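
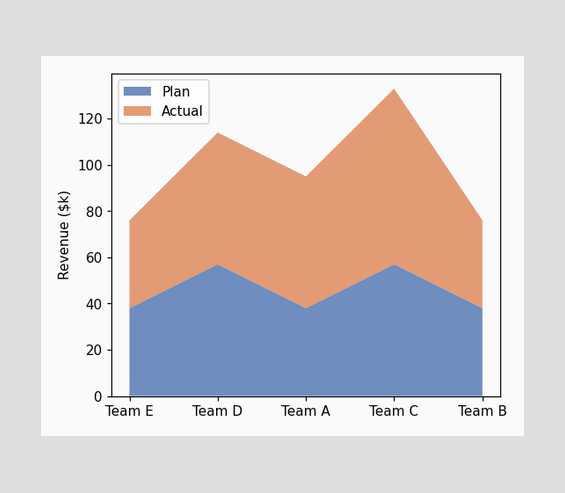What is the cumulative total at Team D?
The stacked total at Team D reaches $114k.

$114k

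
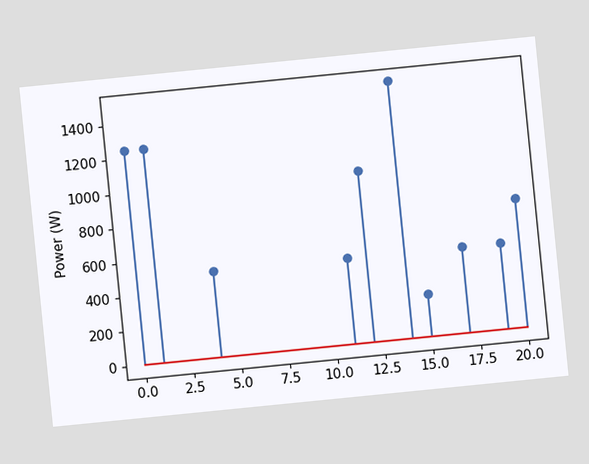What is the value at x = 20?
750W

The chart is tilted about 6° counter-clockwise. The stem at x=20 reaches 750W.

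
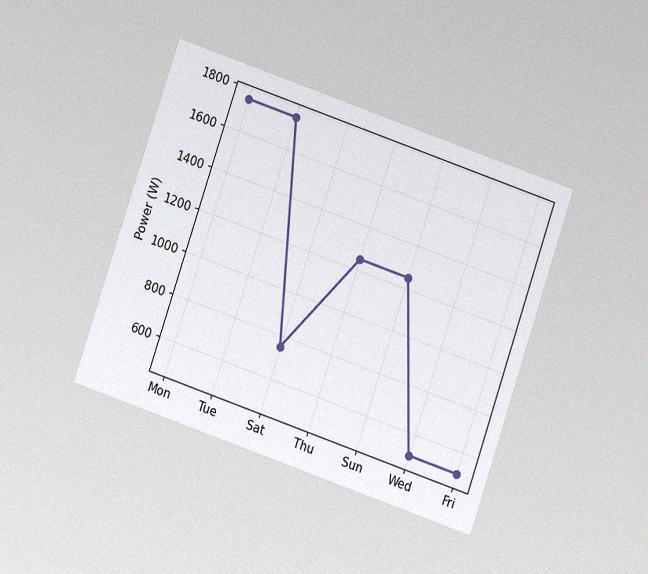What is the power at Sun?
The chart is tilted about 19° clockwise and viewed at a slight angle, with some photo noise. At Sun, the line is at 1250W.

1250W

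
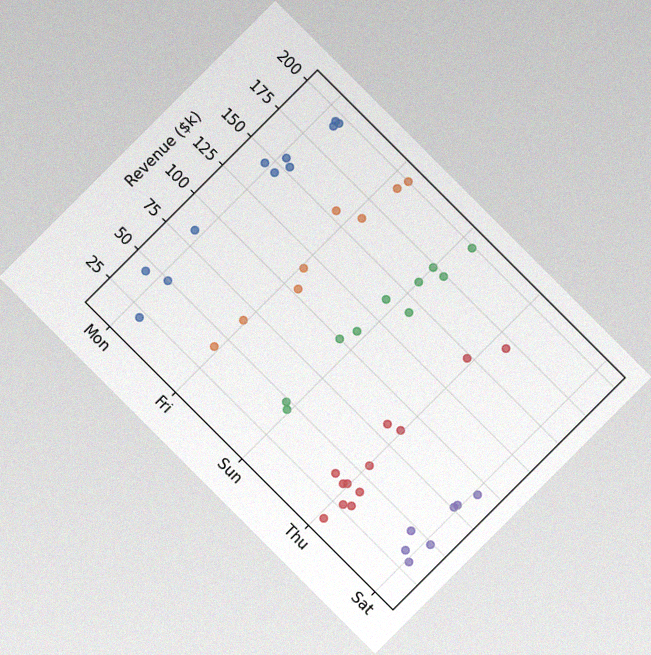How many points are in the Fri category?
The chart is tilted about 45° clockwise, with some photo noise. Counting the markers in the Fri column gives 8.

8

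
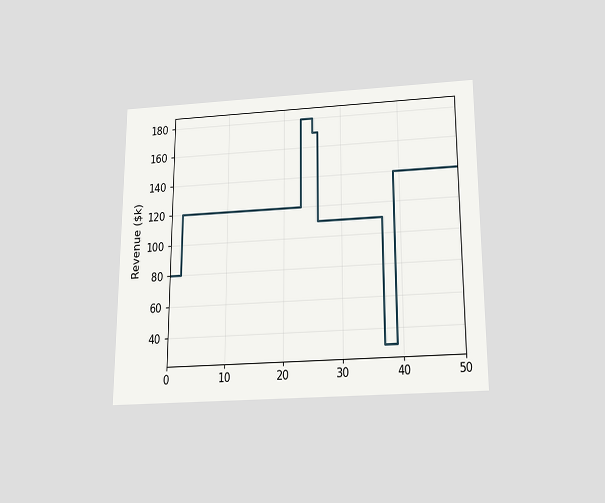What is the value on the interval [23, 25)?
$180k

The chart is viewed slightly from below. On [23, 25) the step sits at $180k.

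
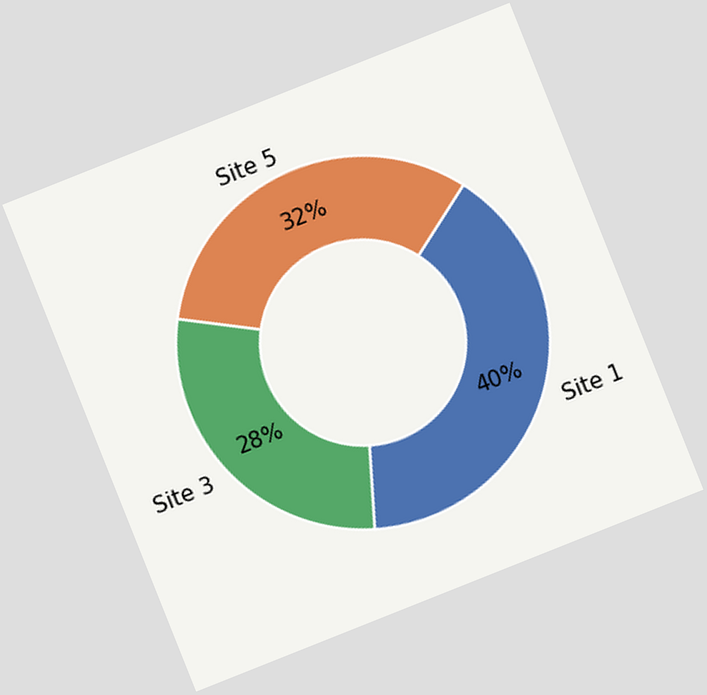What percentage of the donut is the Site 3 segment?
The chart is tilted about 22° counter-clockwise. The Site 3 segment takes up 28% of the ring.

28%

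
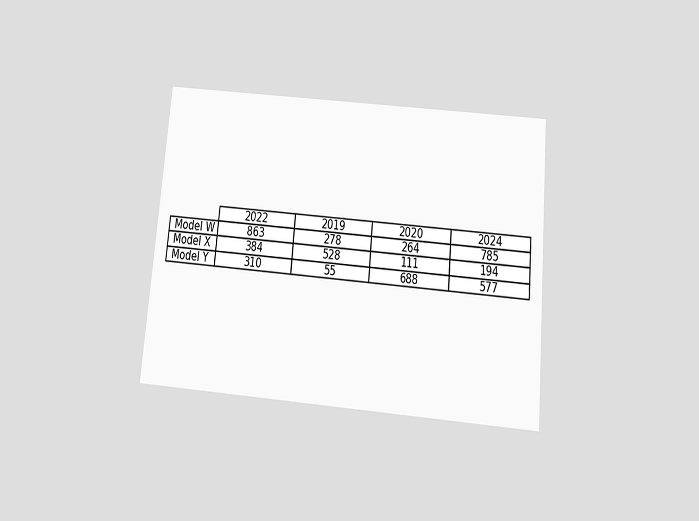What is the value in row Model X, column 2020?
The chart is tilted about 5° clockwise and viewed slightly from below. The (Model X, 2020) cell reads 111.

111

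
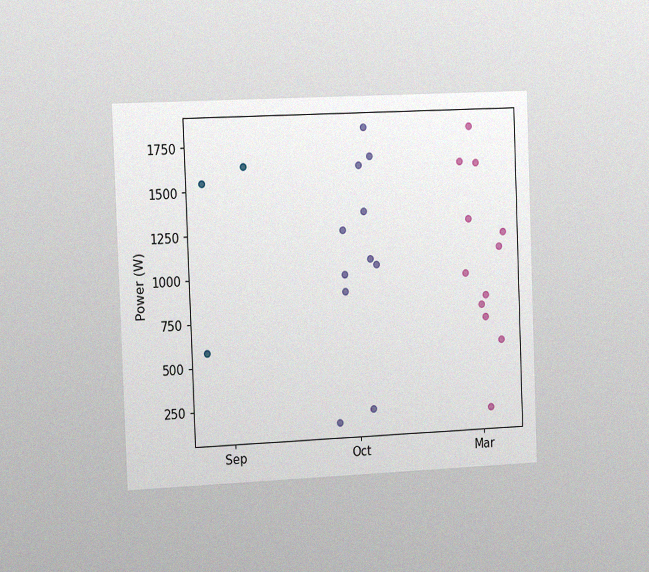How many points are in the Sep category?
The chart is tilted about 2° counter-clockwise and viewed slightly from the left, with some photo noise. Counting the markers in the Sep column gives 3.

3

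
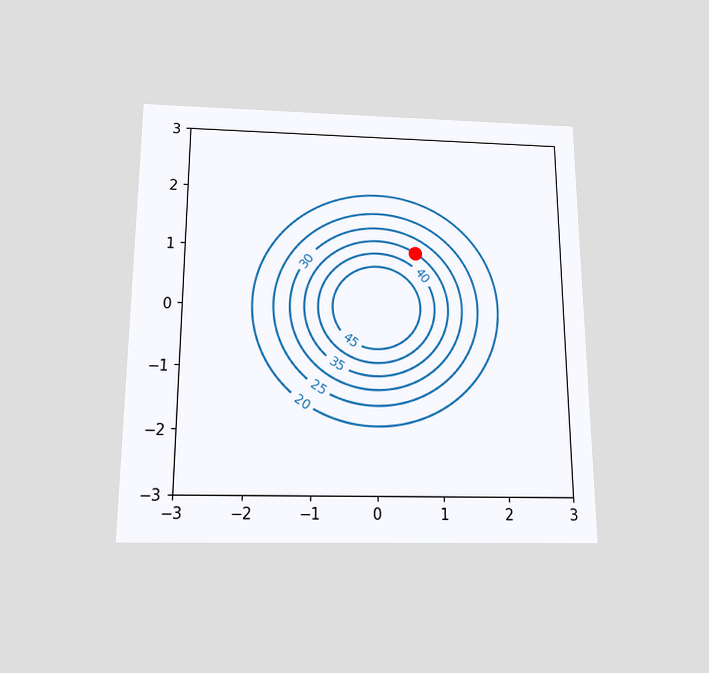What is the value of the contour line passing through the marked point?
The chart is viewed slightly from below. The marked point sits on the contour labelled 35.

35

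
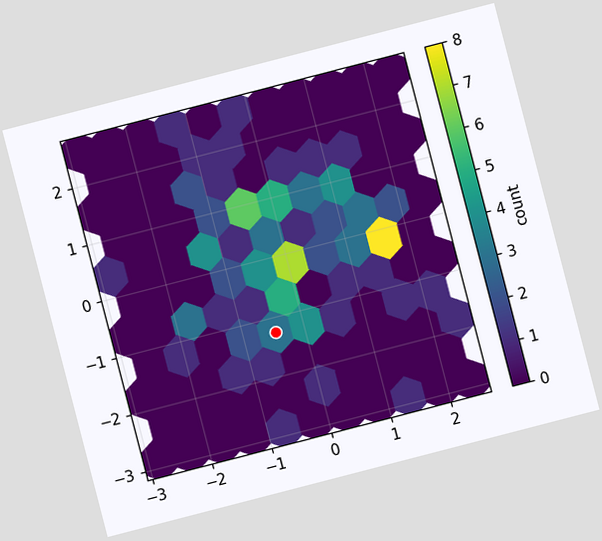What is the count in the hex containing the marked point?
3

The chart is tilted about 15° counter-clockwise. The marked hex reads 3 on the colorbar.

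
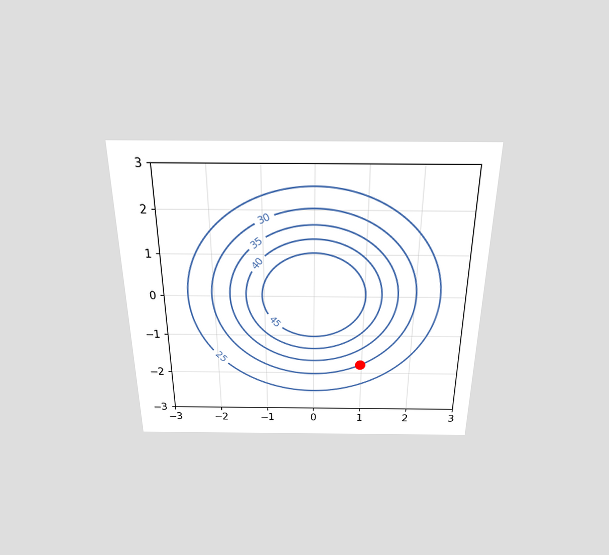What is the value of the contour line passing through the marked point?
The chart is viewed slightly from above. The marked point sits on the contour labelled 30.

30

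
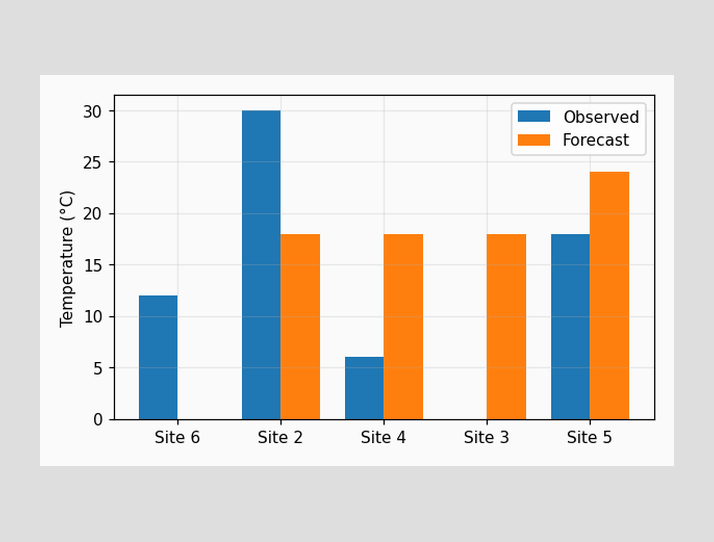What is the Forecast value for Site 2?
18°C

The Forecast bar at Site 2 reaches 18°C on the y-axis.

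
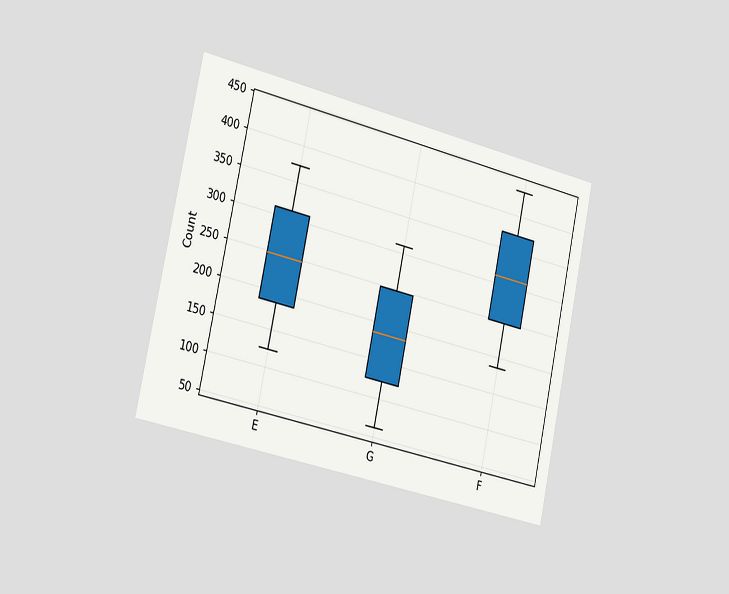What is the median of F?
The chart is tilted about 12° clockwise and viewed slightly from the left. The median line in the F box sits at 310.

310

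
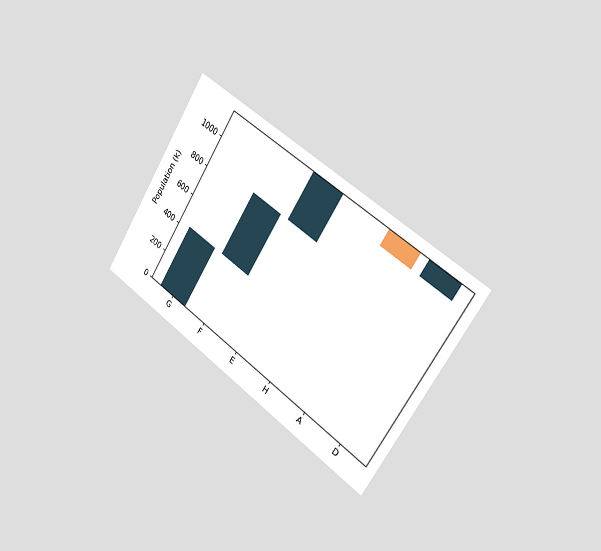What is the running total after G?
424k

The chart is tilted about 33° clockwise and viewed slightly from the right. After G the running total reaches 424k.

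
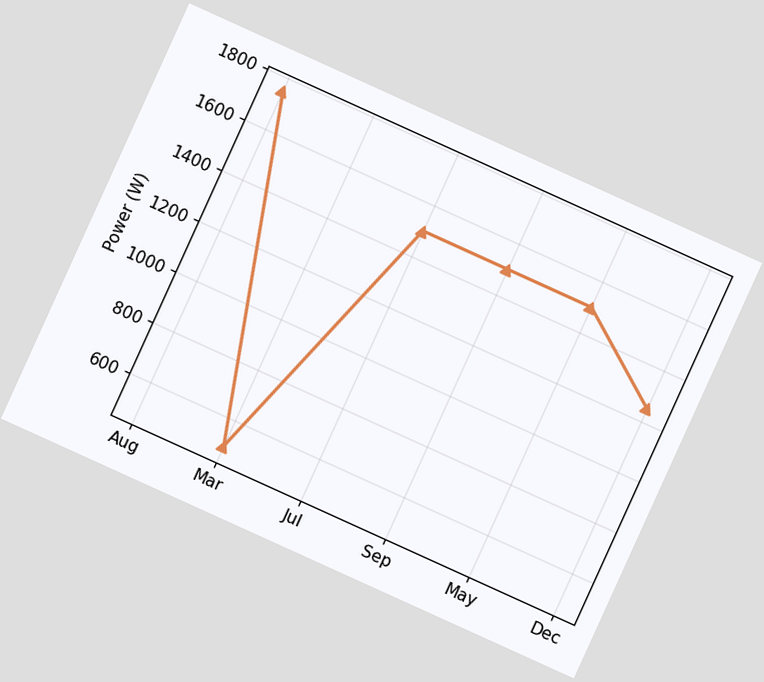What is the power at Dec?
1250W

The chart is tilted about 24° clockwise. At Dec, the line is at 1250W.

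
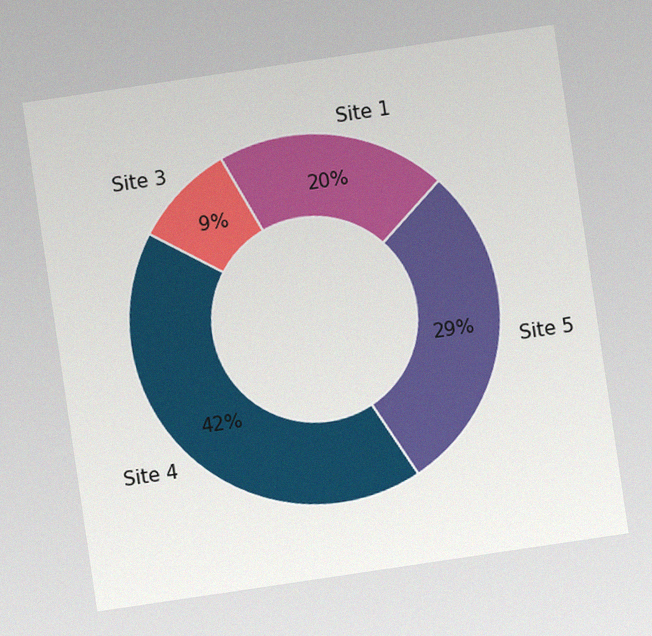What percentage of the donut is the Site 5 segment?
29%

The chart is tilted about 8° counter-clockwise, with some photo noise. The Site 5 segment takes up 29% of the ring.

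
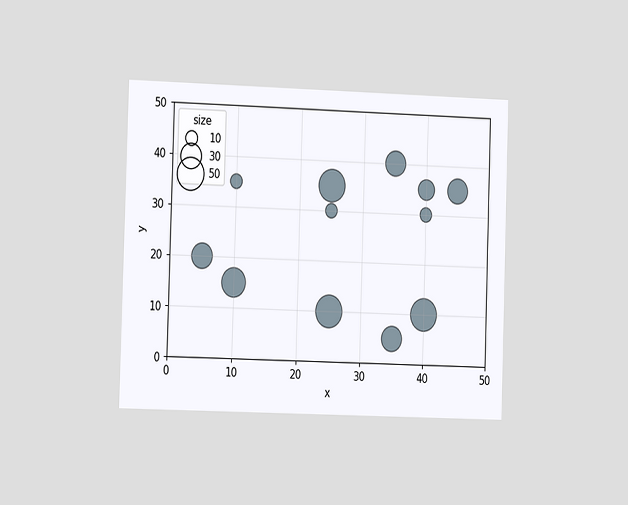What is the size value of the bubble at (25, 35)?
50

The chart is viewed slightly from the left. Matching the bubble at (25, 35) against the size legend gives 50.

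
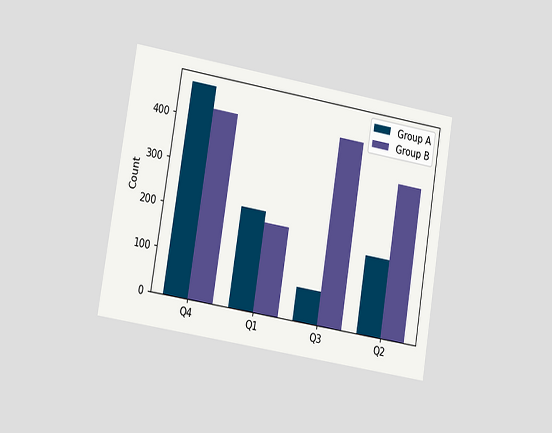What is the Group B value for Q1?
The chart is tilted about 9° clockwise and viewed at a slight angle. The Group B bar at Q1 reaches 200 on the y-axis.

200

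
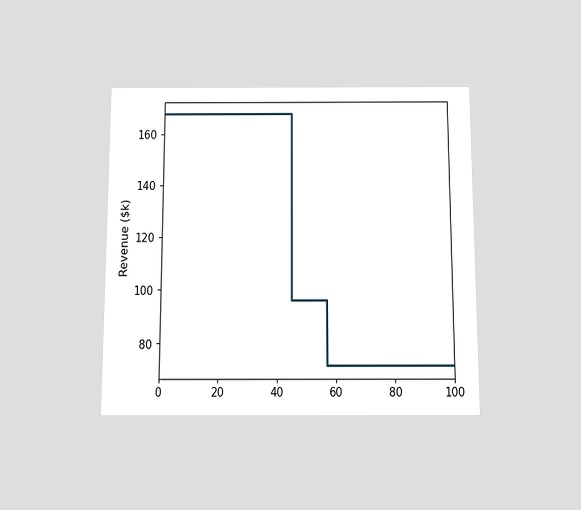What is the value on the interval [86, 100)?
$72k

The chart is viewed slightly from below. On [86, 100) the step sits at $72k.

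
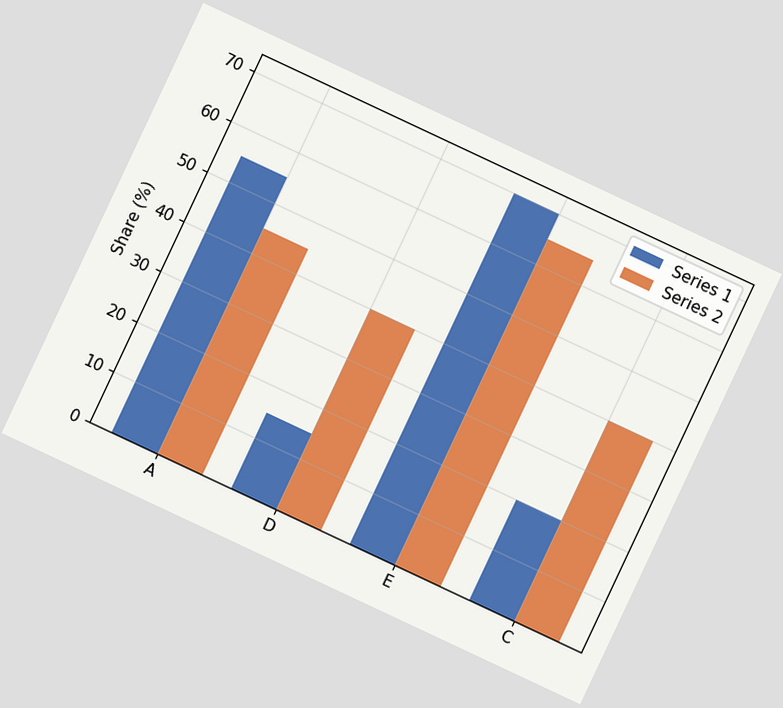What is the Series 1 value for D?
The chart is tilted about 25° clockwise. The Series 1 bar at D reaches 15% on the y-axis.

15%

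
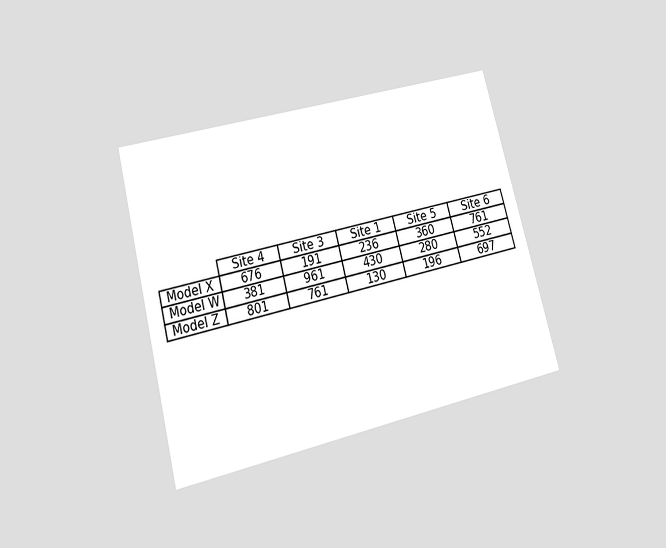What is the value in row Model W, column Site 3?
961

The chart is tilted about 15° counter-clockwise and viewed slightly from below. The (Model W, Site 3) cell reads 961.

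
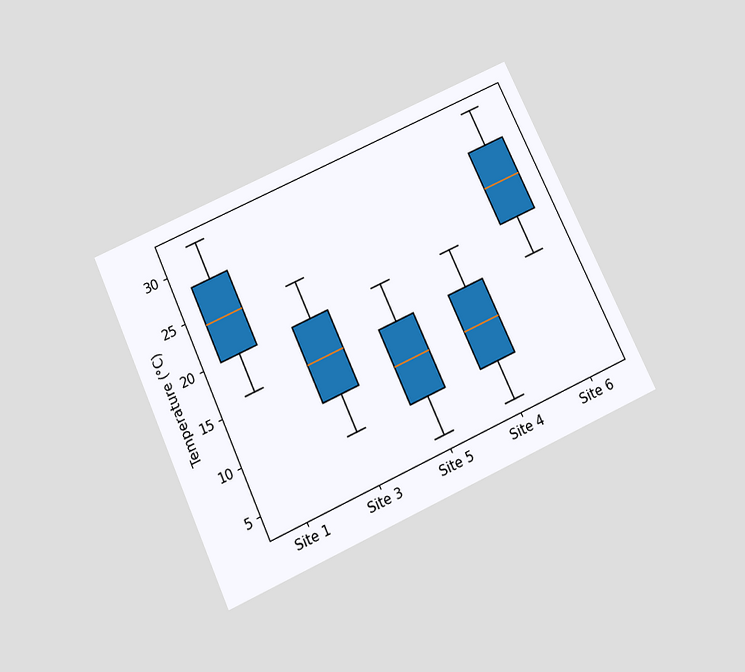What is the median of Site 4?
The chart is tilted about 25° counter-clockwise and viewed slightly from below. The median line in the Site 4 box sits at 12°C.

12°C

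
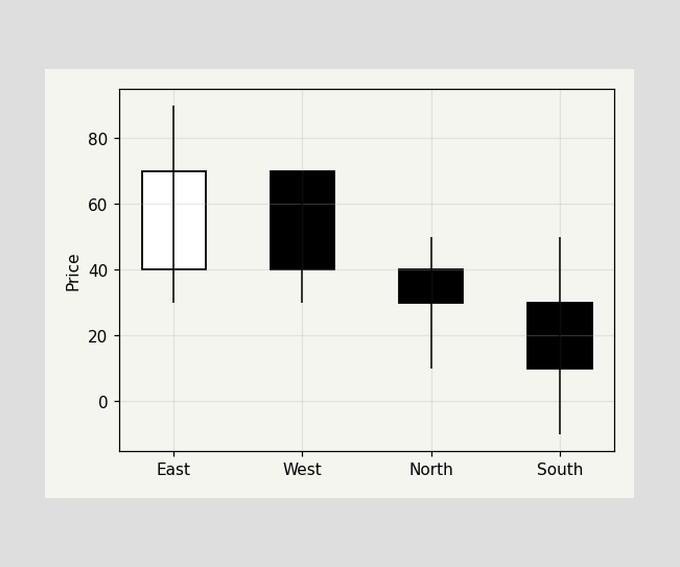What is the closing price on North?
30

The North candle closes at 30.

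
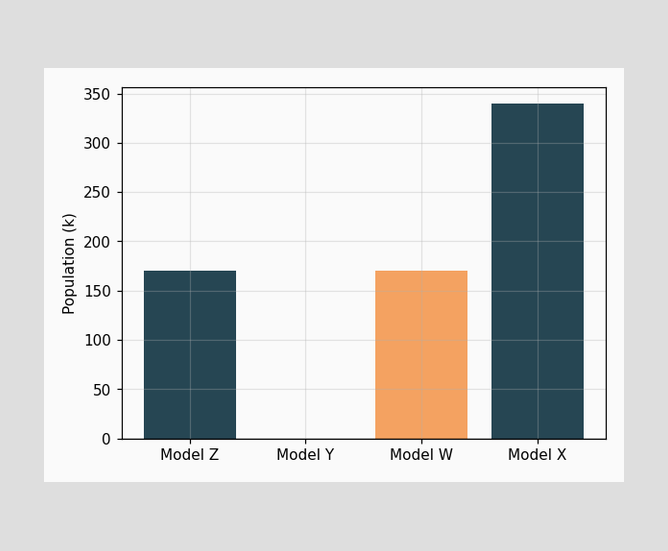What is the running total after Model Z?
170k

After Model Z the running total reaches 170k.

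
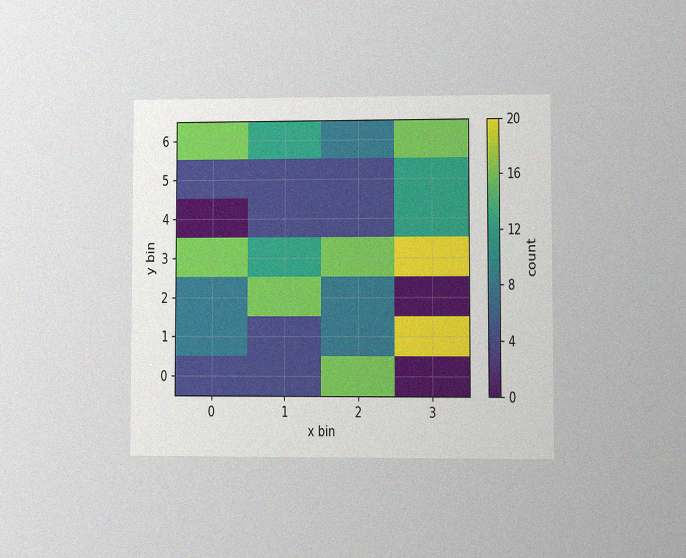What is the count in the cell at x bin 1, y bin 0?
4

The chart is viewed at a slight angle, with some photo noise. Matching the cell (1, 0) against the colorbar gives 4.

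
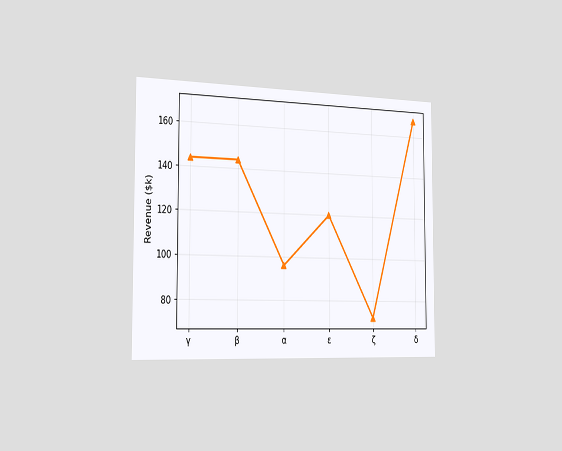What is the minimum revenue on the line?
$72k

The chart is viewed slightly from the left. The lowest point is at ζ, and reading across to the y-axis gives $72k.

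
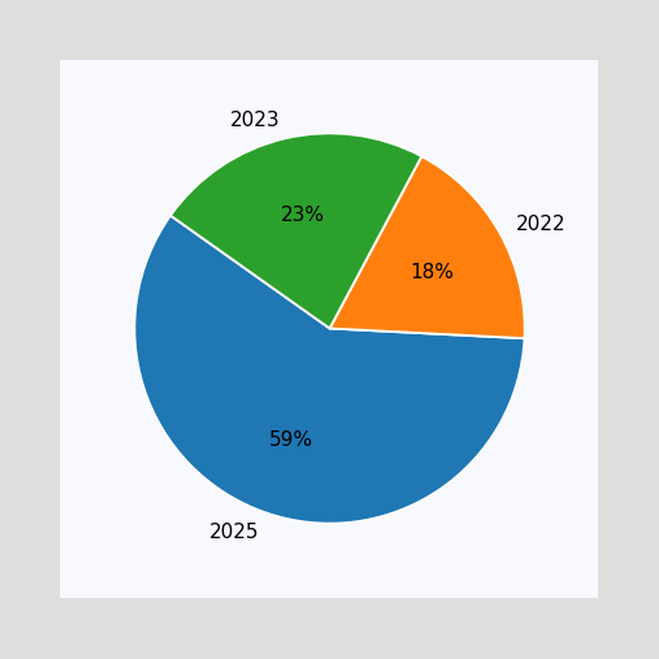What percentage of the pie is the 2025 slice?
59%

The 2025 slice takes up 59% of the pie.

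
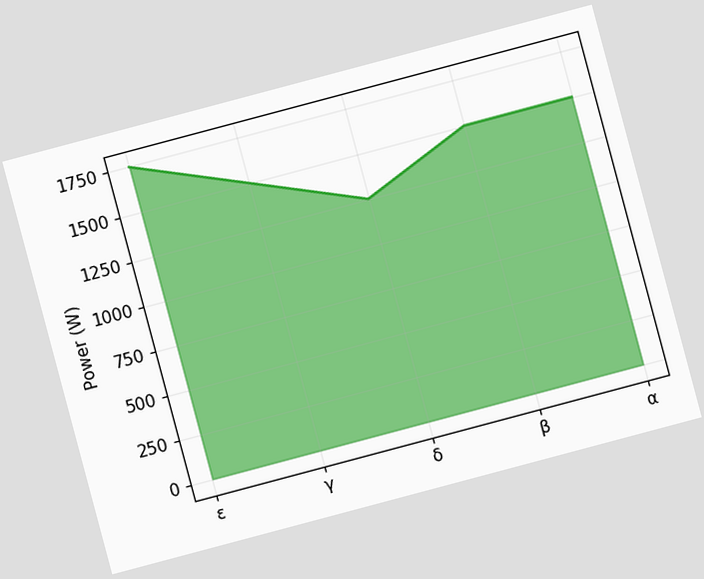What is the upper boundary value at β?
1500W

The chart is tilted about 15° counter-clockwise. At β the upper boundary is at 1500W.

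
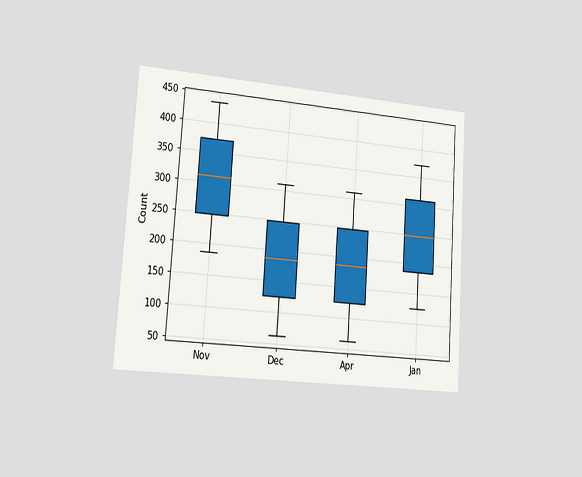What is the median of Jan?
248

The chart is tilted about 4° clockwise and viewed slightly from the left. The median line in the Jan box sits at 248.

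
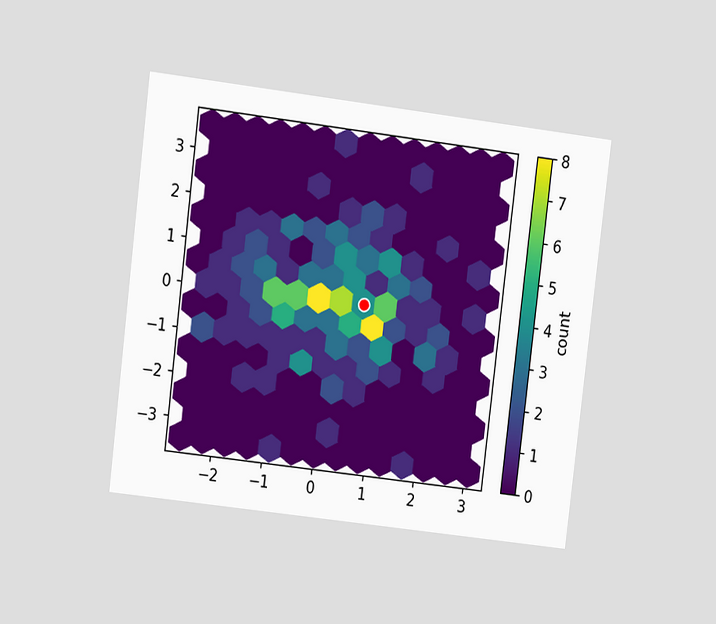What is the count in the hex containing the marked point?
4

The chart is tilted about 7° clockwise and viewed at a slight angle. The marked hex reads 4 on the colorbar.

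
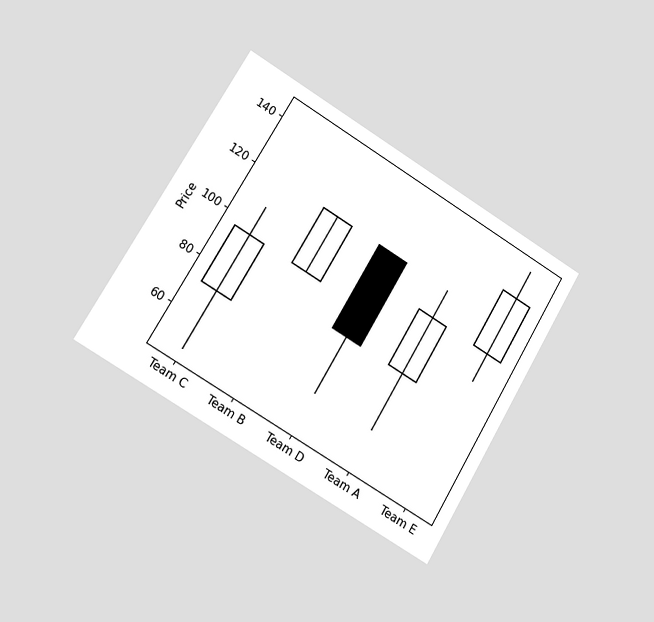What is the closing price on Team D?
The chart is tilted about 31° clockwise and viewed slightly from the left. The Team D candle closes at 84.

84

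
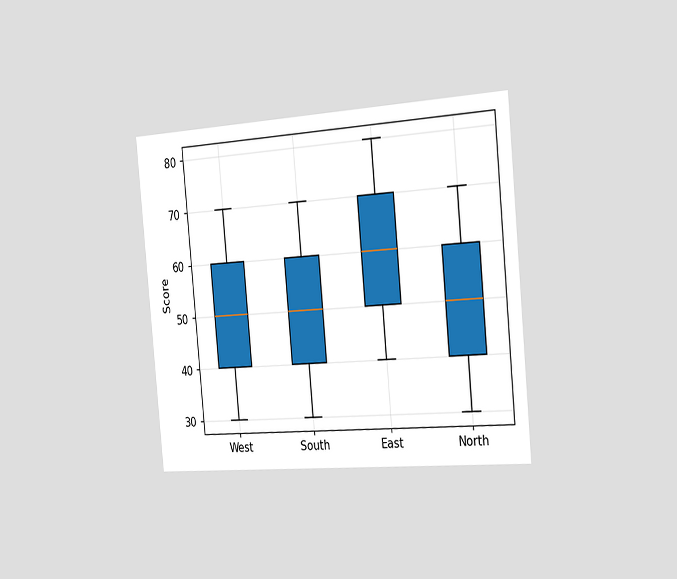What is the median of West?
50

The chart is tilted about 5° counter-clockwise and viewed slightly from the right. The median line in the West box sits at 50.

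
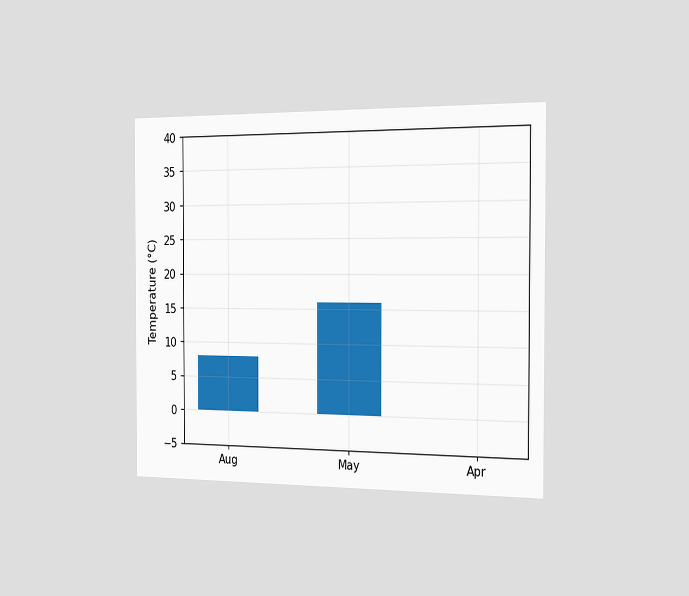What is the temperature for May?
The chart is viewed slightly from the right. Reading along the chart's y-axis, the May bar reaches 16°C.

16°C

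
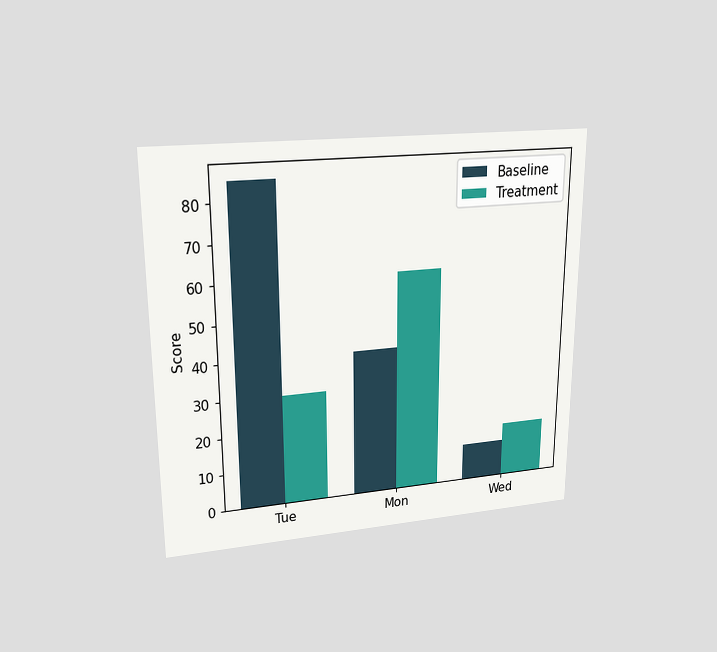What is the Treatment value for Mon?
The chart is viewed at a slight angle. The Treatment bar at Mon reaches 60 on the y-axis.

60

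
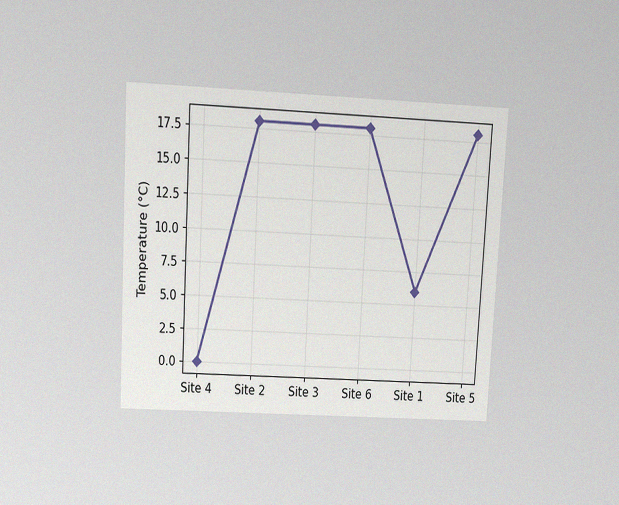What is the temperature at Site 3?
18°C

The chart is tilted about 3° clockwise and viewed slightly from above, with some photo noise. At Site 3, the line is at 18°C.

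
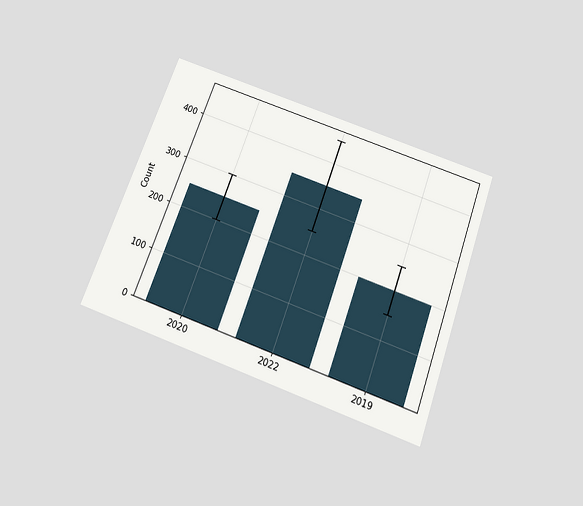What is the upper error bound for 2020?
300

The chart is tilted about 20° clockwise and viewed slightly from below. The 2020 bar's upper whisker reaches 300.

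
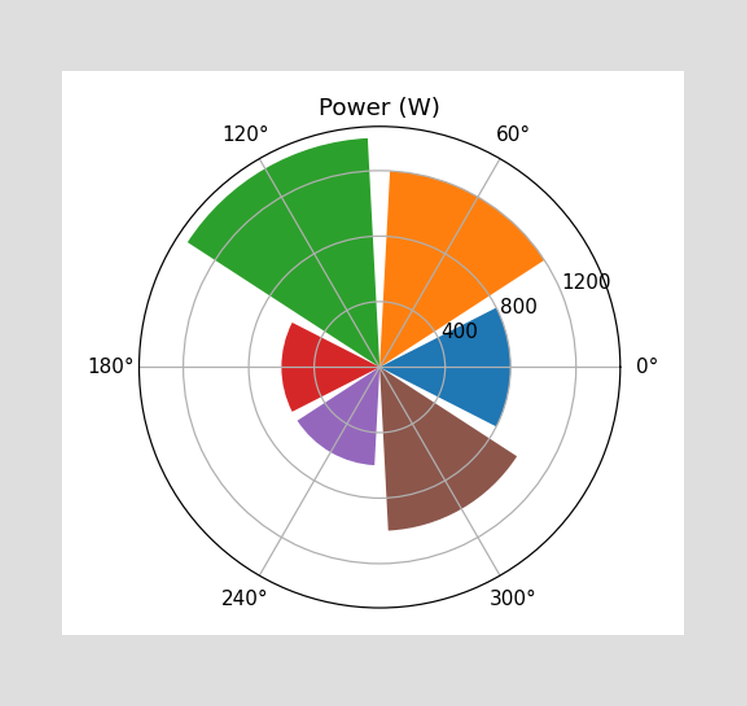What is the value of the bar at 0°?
800W

The bar at 0° reaches 800W on the radial axis.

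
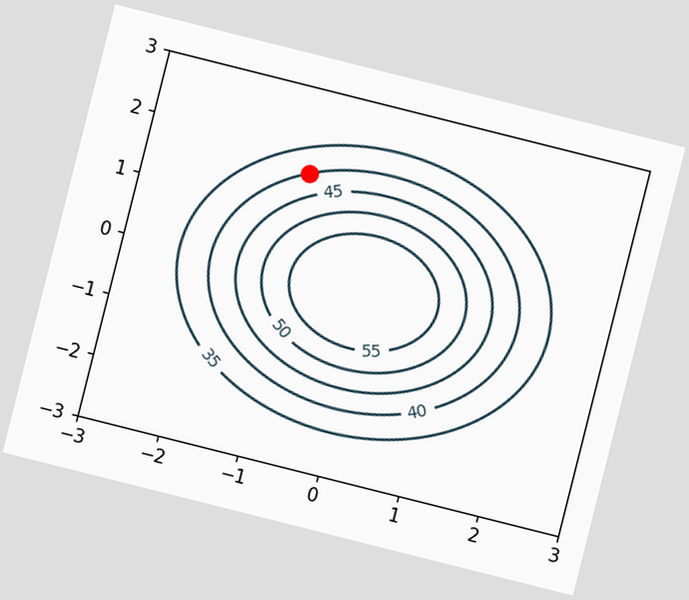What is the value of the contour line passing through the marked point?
The chart is tilted about 14° clockwise. The marked point sits on the contour labelled 40.

40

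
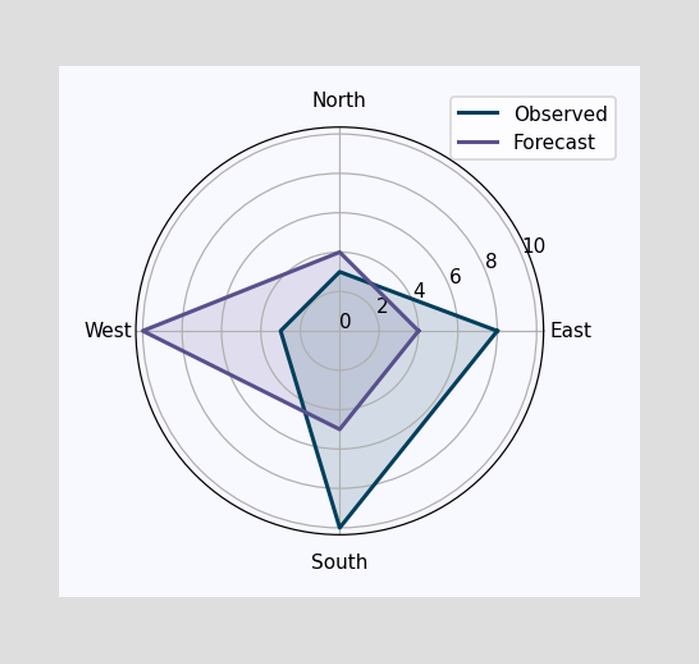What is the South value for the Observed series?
On the South axis, Observed reaches 10.

10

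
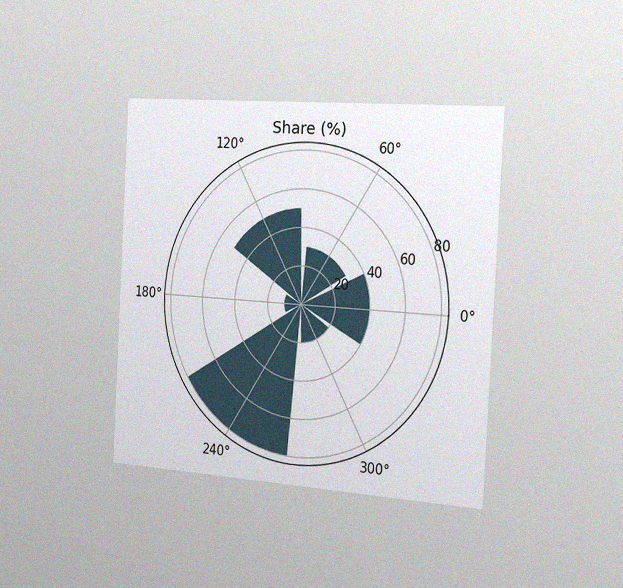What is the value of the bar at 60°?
30%

The chart is tilted about 3° clockwise and viewed slightly from the right, with some photo noise. The bar at 60° reaches 30% on the radial axis.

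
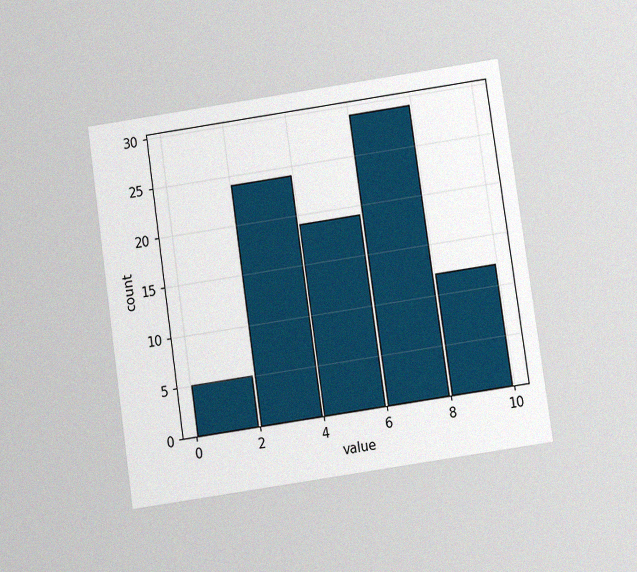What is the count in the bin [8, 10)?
The chart is tilted about 8° counter-clockwise and viewed at a slight angle, with some photo noise. The [8, 10) bin has height 12.

12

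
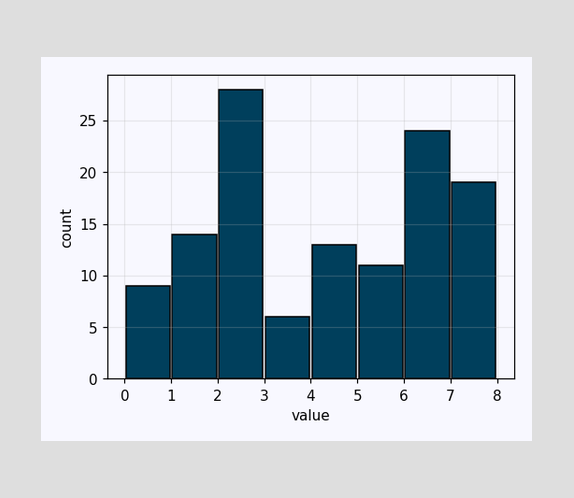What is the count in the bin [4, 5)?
13

The [4, 5) bin has height 13.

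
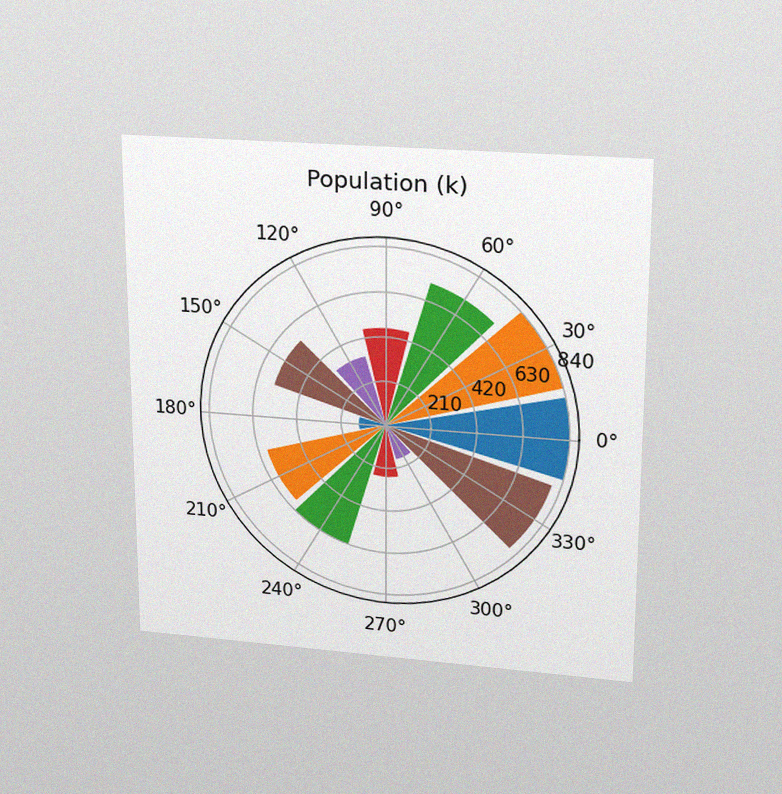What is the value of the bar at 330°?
798k

The chart is viewed slightly from above, with some photo noise. The bar at 330° reaches 798k on the radial axis.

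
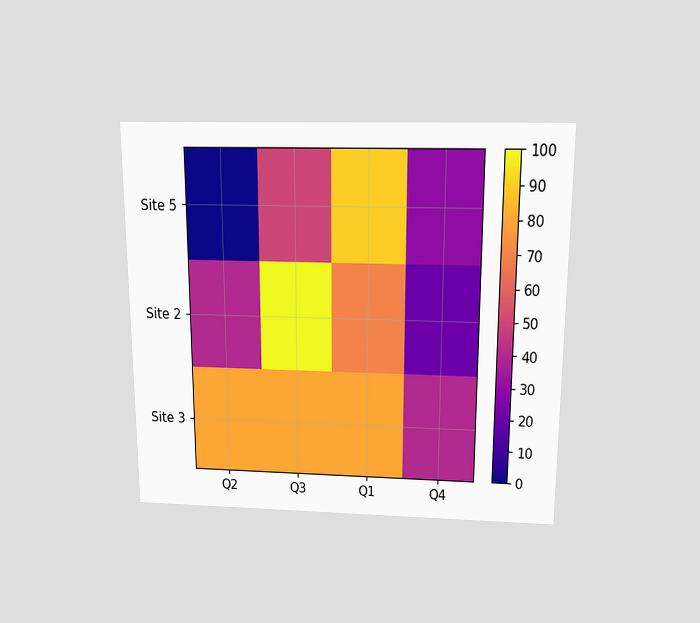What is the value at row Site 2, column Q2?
The chart is viewed slightly from above. Matching cell (Site 2, Q2) against the colorbar gives 40.

40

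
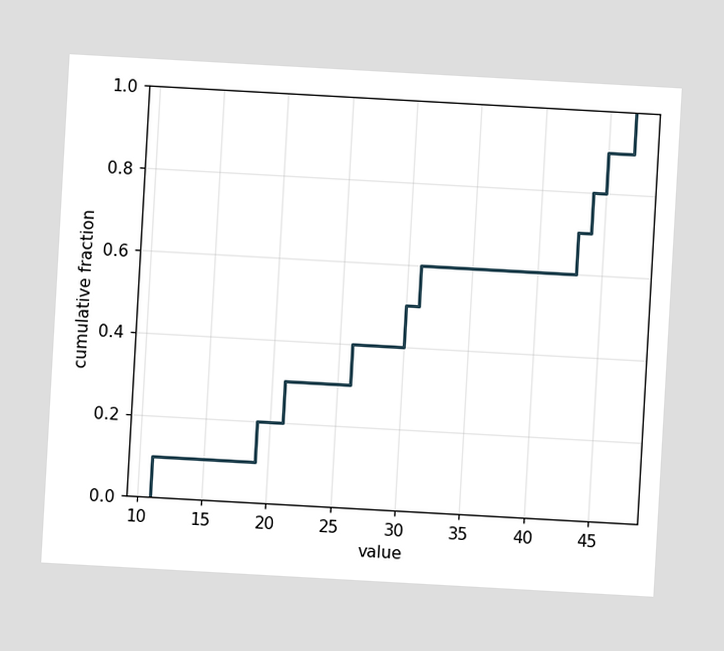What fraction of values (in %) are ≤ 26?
The chart is tilted about 3° clockwise. At x=26 the ECDF step is at 40%.

40%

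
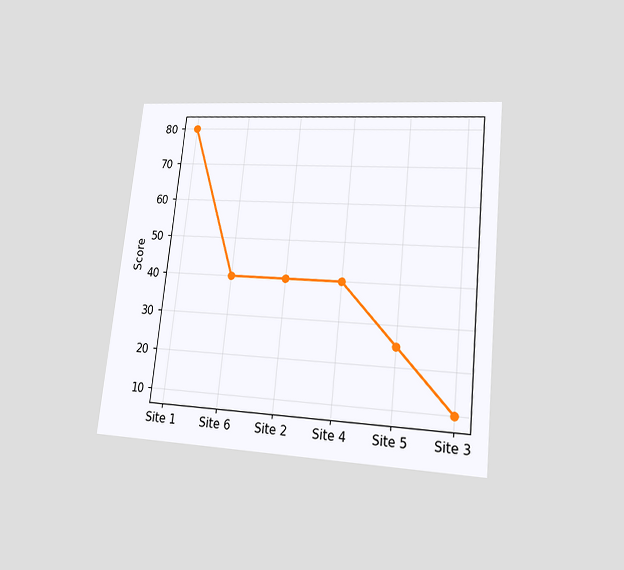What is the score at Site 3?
10

The chart is tilted about 6° clockwise and viewed at a slight angle. At Site 3, the line is at 10.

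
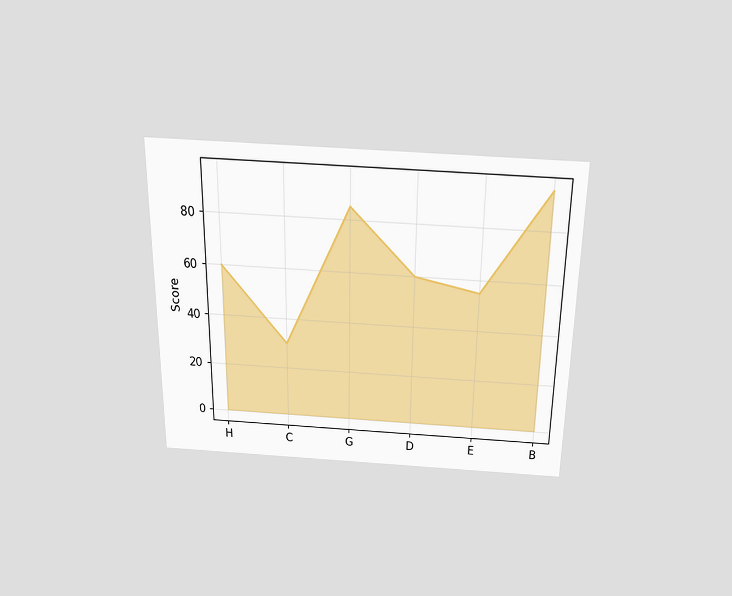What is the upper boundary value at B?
95

The chart is viewed slightly from above. At B the upper boundary is at 95.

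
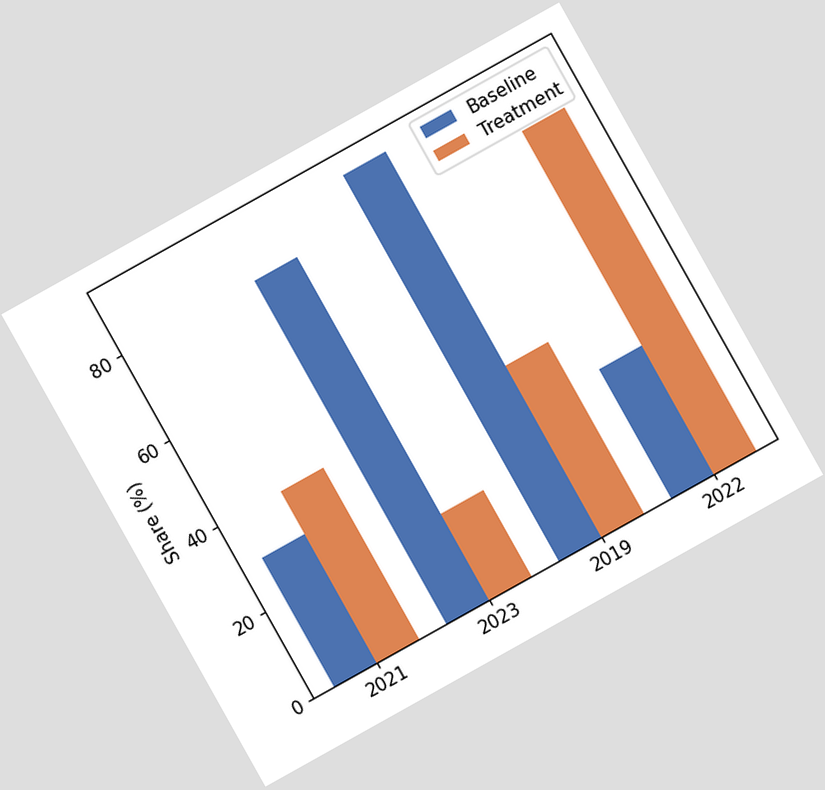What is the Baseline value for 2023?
The chart is tilted about 29° counter-clockwise. The Baseline bar at 2023 reaches 80% on the y-axis.

80%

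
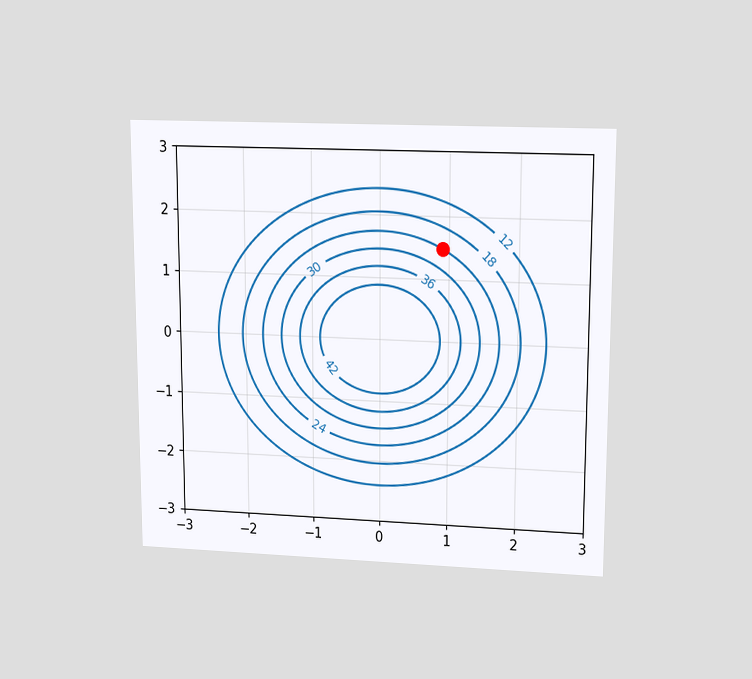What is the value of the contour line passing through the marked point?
The chart is viewed at a slight angle. The marked point sits on the contour labelled 24.

24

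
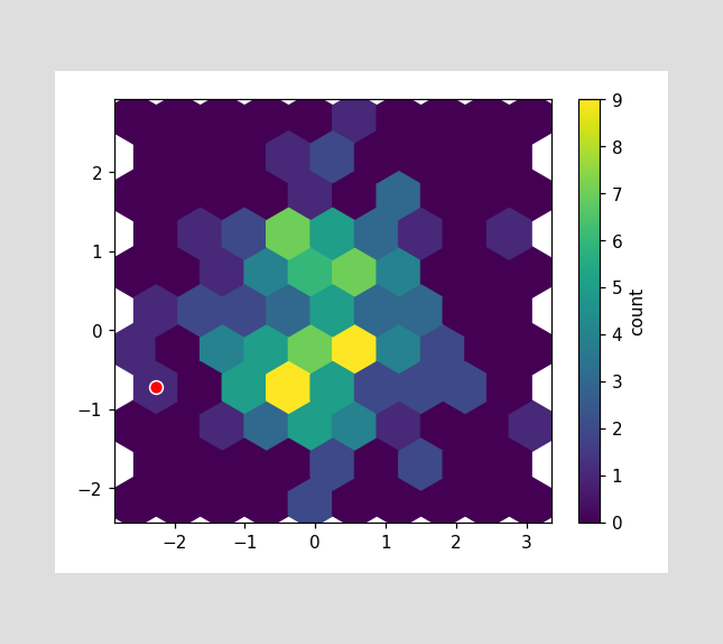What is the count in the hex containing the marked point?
The marked hex reads 1 on the colorbar.

1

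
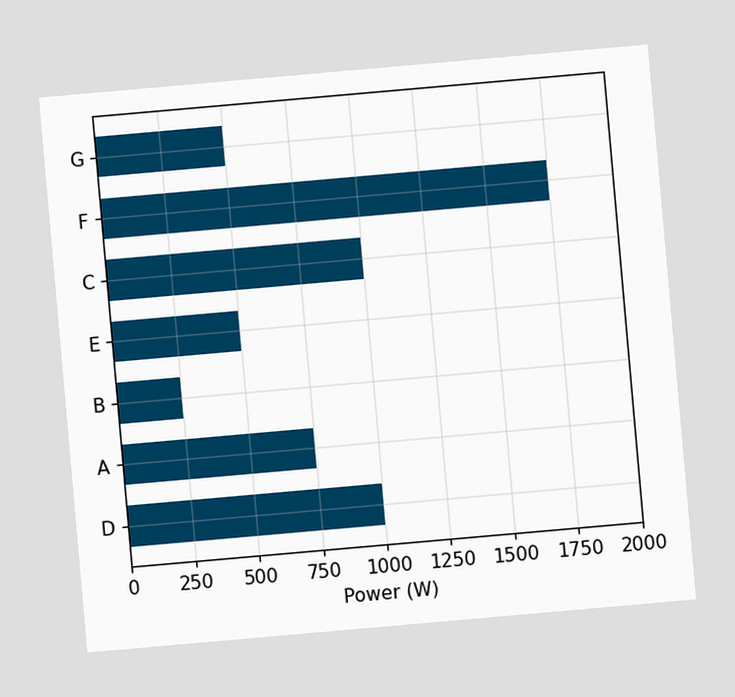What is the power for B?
250W

The chart is tilted about 5° counter-clockwise. Reading along the chart's x-axis, the B bar reaches 250W.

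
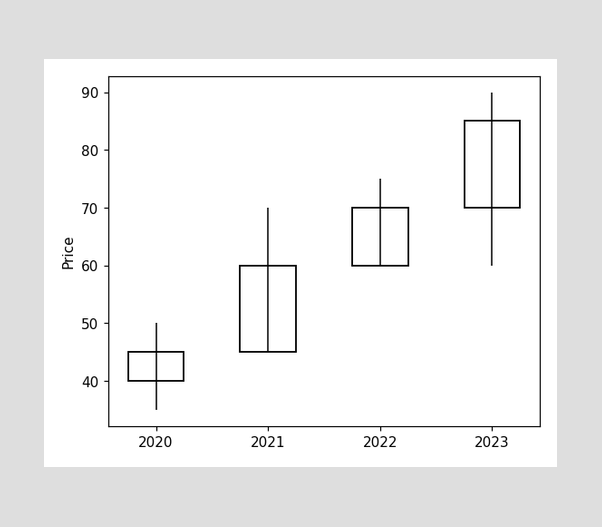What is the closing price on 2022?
The 2022 candle closes at 70.

70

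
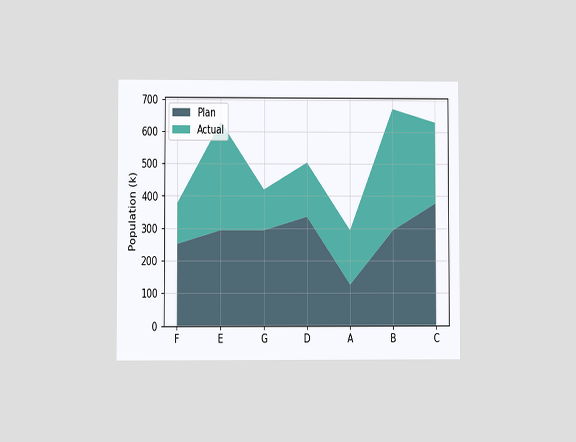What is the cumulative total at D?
504k

The chart is viewed at a slight angle. The stacked total at D reaches 504k.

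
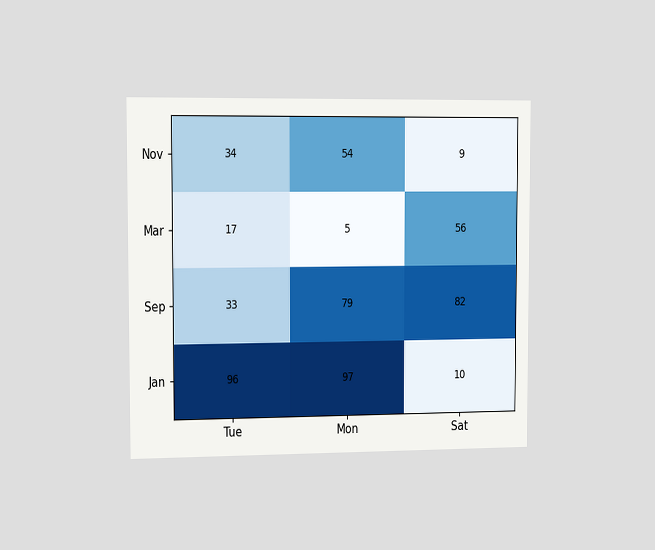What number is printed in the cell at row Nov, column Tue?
34

The chart is viewed slightly from the left. The (Nov, Tue) cell reads 34.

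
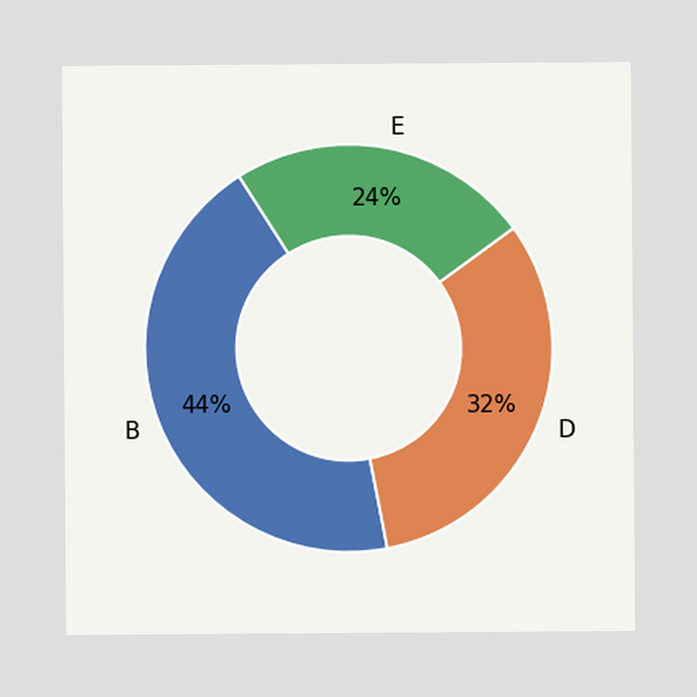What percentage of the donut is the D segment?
The D segment takes up 32% of the ring.

32%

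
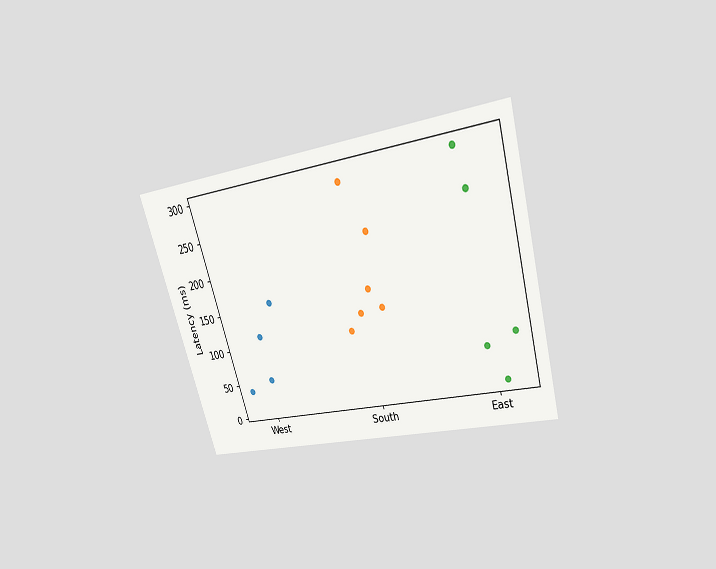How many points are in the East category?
The chart is tilted about 16° counter-clockwise and viewed slightly from above. Counting the markers in the East column gives 5.

5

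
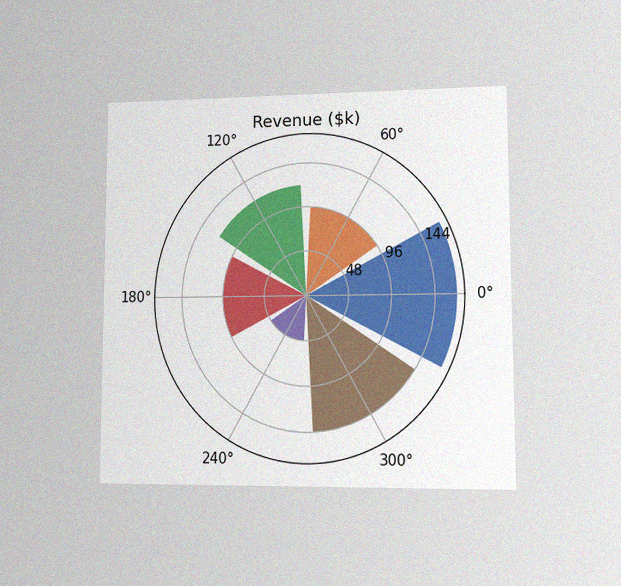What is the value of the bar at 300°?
The chart is viewed at a slight angle, with some photo noise. The bar at 300° reaches $144k on the radial axis.

$144k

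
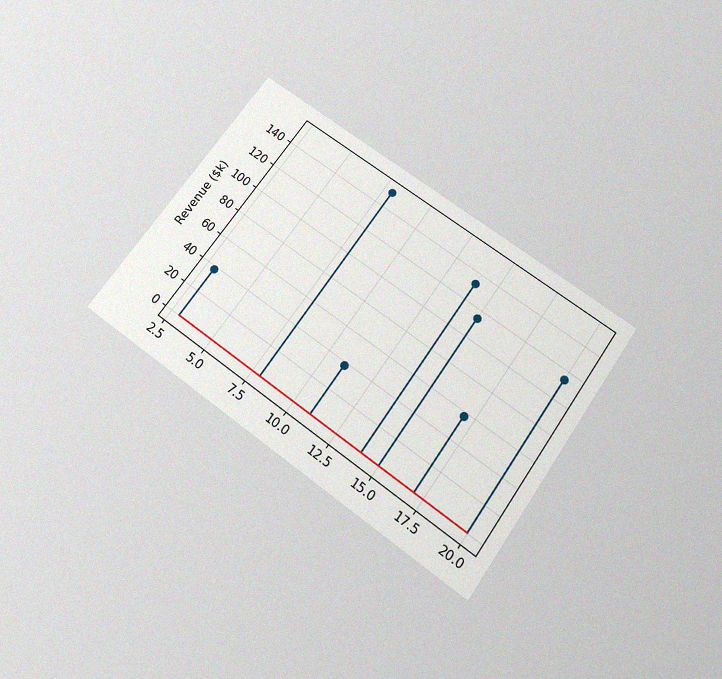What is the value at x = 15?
$114k

The chart is tilted about 36° clockwise and viewed slightly from below, with some photo noise. The stem at x=15 reaches $114k.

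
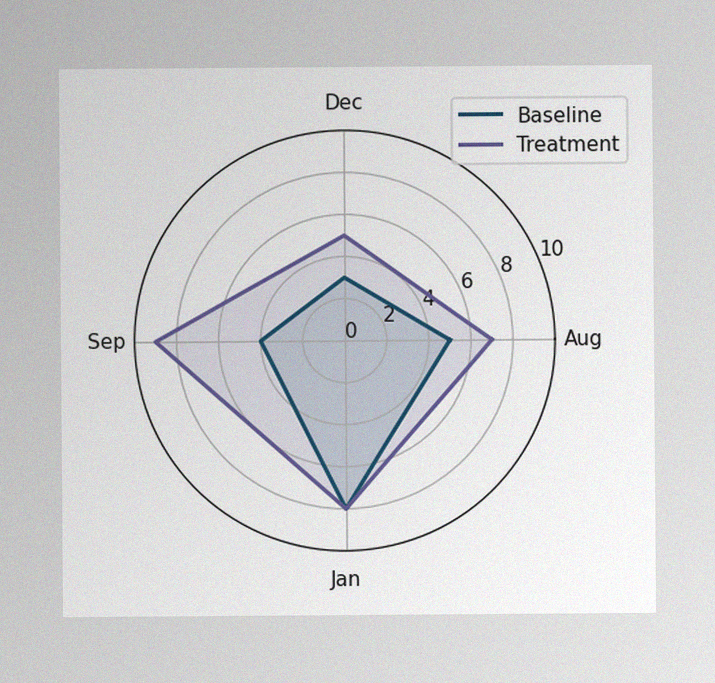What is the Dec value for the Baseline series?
The image has some photo noise and uneven lighting. On the Dec axis, Baseline reaches 3.

3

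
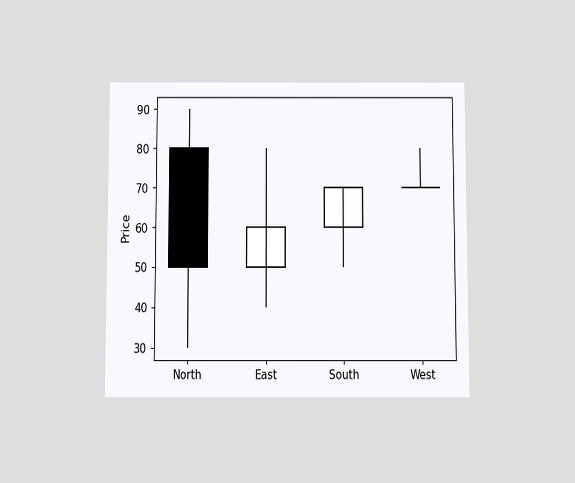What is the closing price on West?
The chart is viewed slightly from below. The West candle closes at 70.

70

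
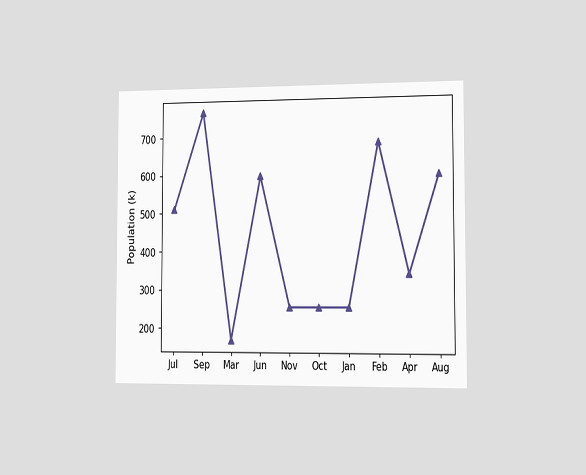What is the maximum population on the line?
The chart is viewed slightly from the right. The highest point is at Sep, and reading across to the y-axis gives 765k.

765k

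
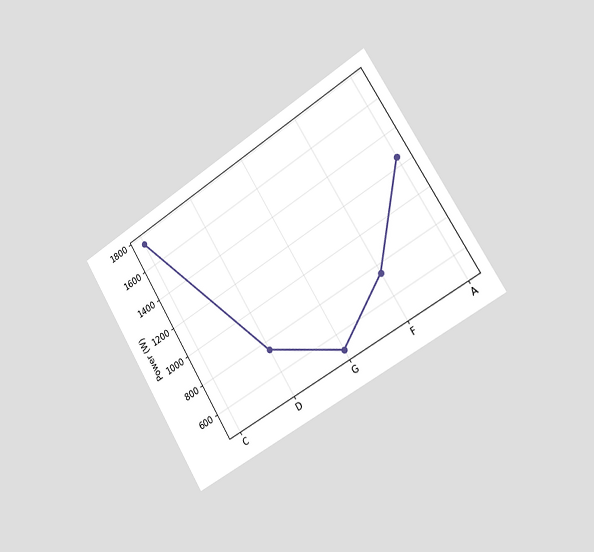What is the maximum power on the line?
The chart is tilted about 32° counter-clockwise and viewed slightly from the right. The highest point is at C, and reading across to the y-axis gives 1750W.

1750W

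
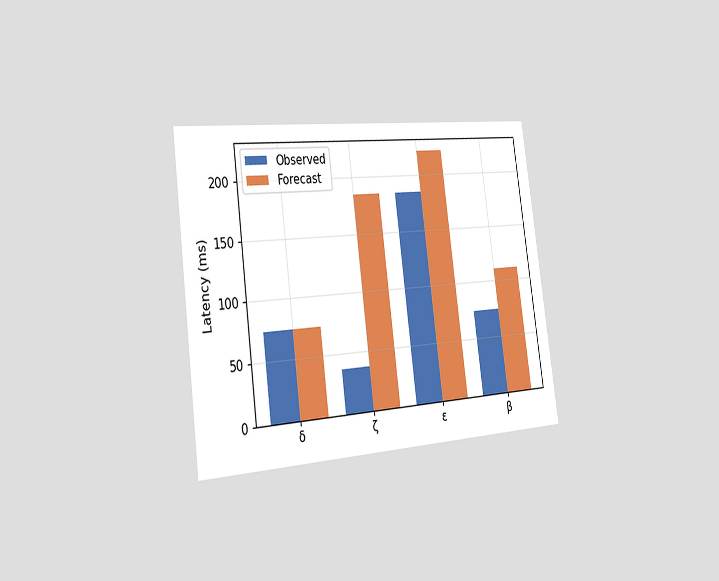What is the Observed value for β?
The chart is tilted about 8° counter-clockwise and viewed slightly from the left. The Observed bar at β reaches 74ms on the y-axis.

74ms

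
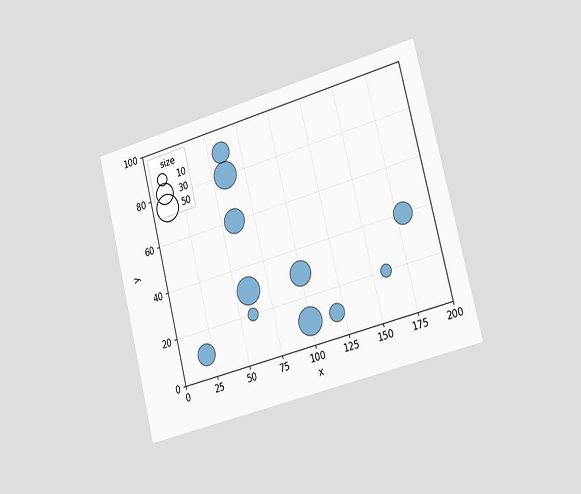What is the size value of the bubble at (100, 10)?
The chart is tilted about 14° counter-clockwise and viewed slightly from the right. Matching the bubble at (100, 10) against the size legend gives 50.

50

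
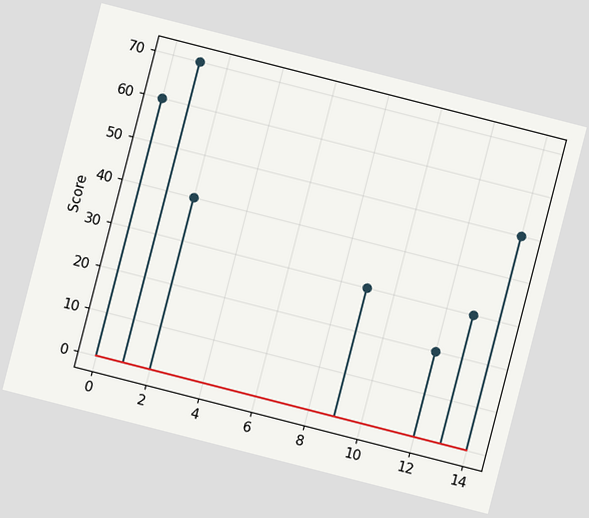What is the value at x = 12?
20

The chart is tilted about 14° clockwise. The stem at x=12 reaches 20.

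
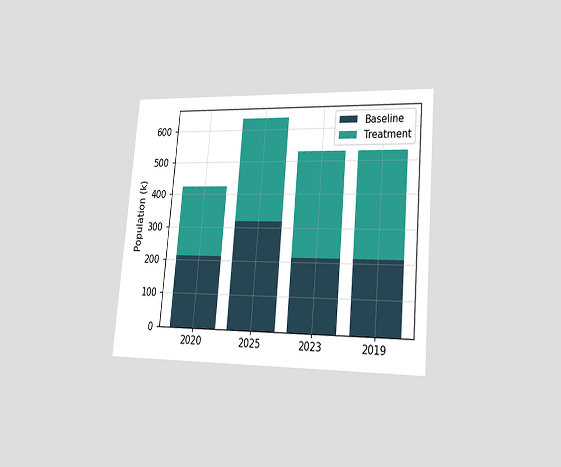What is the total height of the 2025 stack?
636k

The chart is tilted about 5° clockwise and viewed slightly from the right. The 2025 stack's top reaches 636k on the y-axis.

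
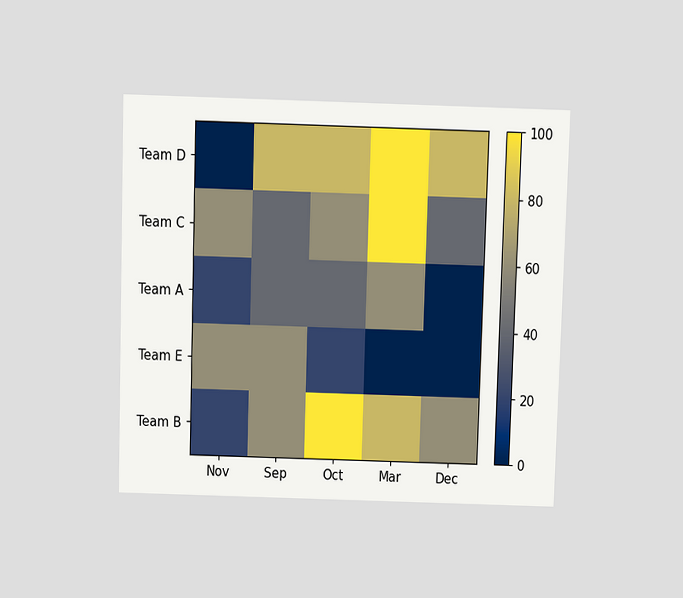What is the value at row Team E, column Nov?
The chart is viewed slightly from above. Matching cell (Team E, Nov) against the colorbar gives 60.

60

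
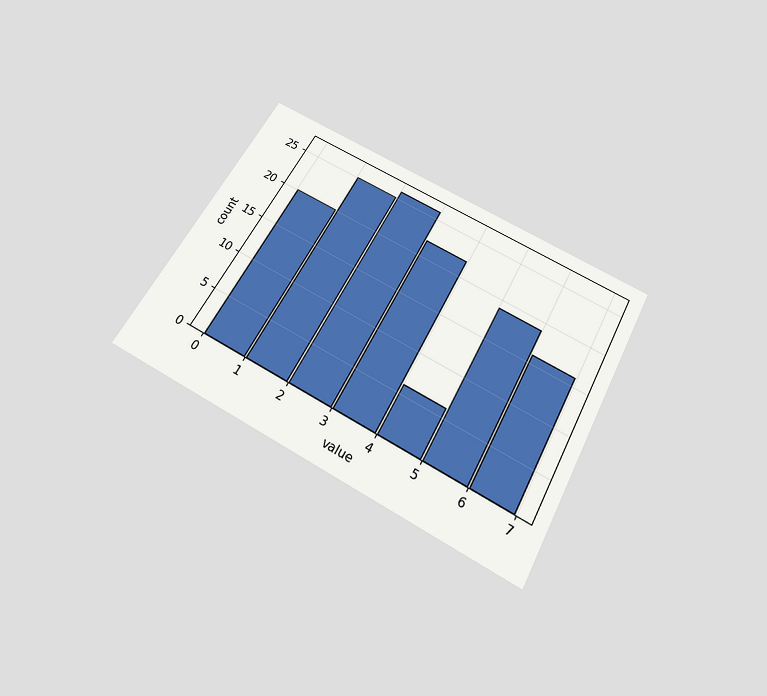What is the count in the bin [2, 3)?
The chart is tilted about 29° clockwise and viewed slightly from below. The [2, 3) bin has height 26.

26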